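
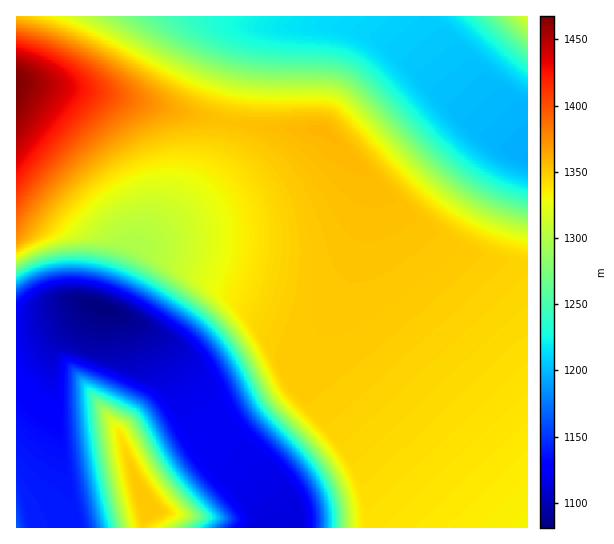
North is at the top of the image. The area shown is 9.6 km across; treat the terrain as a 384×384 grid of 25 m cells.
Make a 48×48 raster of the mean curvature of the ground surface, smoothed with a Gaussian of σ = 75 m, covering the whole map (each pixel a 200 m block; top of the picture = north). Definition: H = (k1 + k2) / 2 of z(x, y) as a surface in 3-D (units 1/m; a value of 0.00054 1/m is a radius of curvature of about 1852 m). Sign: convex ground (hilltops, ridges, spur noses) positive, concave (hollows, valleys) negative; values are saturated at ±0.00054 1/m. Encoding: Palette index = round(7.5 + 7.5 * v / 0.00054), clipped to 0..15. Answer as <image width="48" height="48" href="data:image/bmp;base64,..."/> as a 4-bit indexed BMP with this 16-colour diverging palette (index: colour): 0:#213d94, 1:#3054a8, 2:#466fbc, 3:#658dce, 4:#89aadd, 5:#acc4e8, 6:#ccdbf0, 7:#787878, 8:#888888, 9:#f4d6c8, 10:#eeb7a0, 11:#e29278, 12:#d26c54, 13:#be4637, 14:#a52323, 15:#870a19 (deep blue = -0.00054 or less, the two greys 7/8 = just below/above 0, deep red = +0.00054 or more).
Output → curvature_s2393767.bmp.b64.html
<image width="48" height="48" href="data:image/bmp;base64,Qk32BAAAAAAAAHYAAAAoAAAAMAAAADAAAAABAAQAAAAAAIAEAAATCwAAEwsAABAAAAAAAAAAlD0hAKhUMAC8b0YAzo1lAN2qiQDoxKwA8NvMAHh4eACIiIgAyNb0AKC37gB4kuIAVGzSADdGvgAjI6UAGQqHAEZ4dkV5vczN7u2nd4dTRou4iIiIiIiIiEZ4dUV5u6z//9p2eIdTRou4iIiIiIiIiEeIdUaKu6y6h1RGeHdDRpuoiIiIiIiIiFeIdEaKu7uoZURniHYzV5uoiIiIiIiIiFeIZFaazLqGVEZ4h3Q0aKuYiIiIiIiIiGeHZFeb3Kl1Q1eId0NGebuIiIiIiIiIiGiHVFec7KhkNXiHdTRXm7mIiIiIiIiIiHiHVGit65dTR4iHU0V5q6iIiIiIiIiIiHiHRGiv6oZDZ4h1RGeKu4iIiIiIiIiIiHd3RGnf6nVFeIdkRnmruYiIiIiIiIiIiHd2RXv9y3VGiIdFaJq7mIiIiIiIiIiIiHd2RY/5iXRXiHVFiry5iIiIiIiIiIiIiHd1Ru+XZVRoiHRGisyYiIiIiIiIiIiIiHd1SvllRFZ4h1NXm8qIiIiIiIiIiIiIiHd1b7VERneIhkRXm7iIiIiIiIiIiIiIiHd1qkRFd4iIdDRoq6iIiIiIiIiIiIiIiHd3hVZ3d3h3Q0V5u4iIiIiIiIiIiIiIiHd3Znd3d3dkNFeauoiIiIiIiIiIiIiIiHd3d3d3d2QzRXirqIiIiIiIiIiIiIiIiHd3d3d3ZDRFZ4q7mIiIiIiIiIiIiIiIiEZ3d3ZUM0Vniau5iIiIiIiIiIiIiIiIiDNFVEMzRWeJq7uYiIiIiIiIiIiIiIiIiDMzMzRFZ4mru6iIiIiIiIiIiIiIiIiIiFRERFVniaq7qYiIiIiIiIiIiIiIiIiIiHZmZneJqruph3eIiIiIiIiIiIiIiIiIiJmIiJmru6mHd3d4iIiIiIiIiIiIiIiImbuqqru6mHd3d3d4iIiIiIiIiIiIiImZmZqqqqmId3d3d3d3iIiIiIiIiIiIiZmIiHeIh3d3d3d3d3d3iIiIiIiIiIiJmYiIiHd3d3d3d3d3d3d3eIiIiIiIiIiZiIiId3d3d3d3d3d3d3d3eIiIiIiIiJmYiId3d4d3d3d3d3d3d3d3eIiIiIiIiZmIiHd3d4h3d3d3d3d3d3d3d4iIiIiImZiId3d2ZoiHd3d3d3d3d3d3d4iIiIiJmYiHd3ZmZoiId3d3d3d3d3d3d4iIiIiZmIh3d2ZmZ4iIh3d3d3d3d3d3d4iIiImZiId3dmZnd4iIiHd3d3d3d3d4iIiIiJmYiHd3Zmd3d4iIiIh3d3d3iIiIiIiImZmIiHd2Znd3iIiIiIiHiIiIiZmZmZmZmpiIh3dmZ3eId4iIiIiIiJmZmZmIiIiZmpiId3Zmd3iHd4iIiImZmZmYiIiIiIiImZiHd2Znd4h3doiZmZmZmYiIiIiIiIiIiJiHd2Z3eId3ZpmZmZmYiIiIiId3d3d3iIh3dmd3iHd2Z5mZmYiIiIiHd3d3d3d3d3d3Znd4h3dmd5mYiIiIh3d3d3d3d3d3d3d2Z3eId3Znd4iIiIh3d3d3d2ZmZmZmZmZnd3d3d2Z3d4iId3d3d3dmZmZmZmZmZnd3d3d3dmd3eHd3d3d3dmZmZnd3d3d3d3d3d3d3Zmd3iA=="/>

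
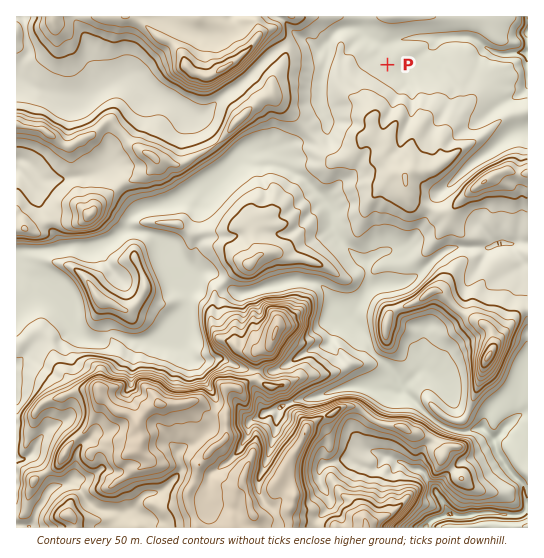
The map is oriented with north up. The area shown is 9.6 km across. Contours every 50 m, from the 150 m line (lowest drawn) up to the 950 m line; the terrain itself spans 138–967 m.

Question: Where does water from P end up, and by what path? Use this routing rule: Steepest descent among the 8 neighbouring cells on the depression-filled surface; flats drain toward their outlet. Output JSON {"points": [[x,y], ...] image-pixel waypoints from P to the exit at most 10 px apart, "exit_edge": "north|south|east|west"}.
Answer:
{"points": [[387, 65], [389, 54], [389, 43], [399, 41], [410, 38], [421, 37], [431, 37], [442, 38], [453, 37], [463, 37], [474, 38], [485, 46], [495, 53], [506, 54], [517, 53], [527, 53]], "exit_edge": "east"}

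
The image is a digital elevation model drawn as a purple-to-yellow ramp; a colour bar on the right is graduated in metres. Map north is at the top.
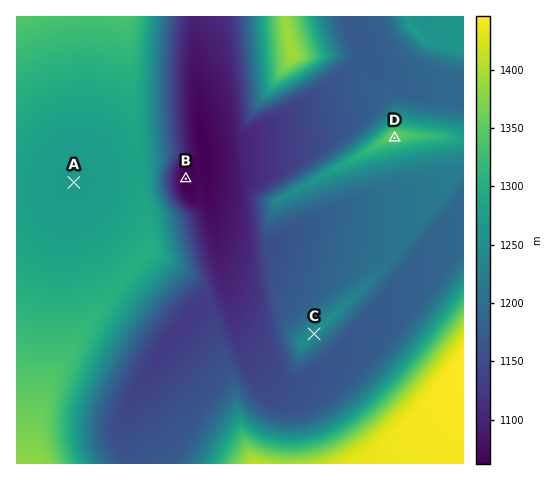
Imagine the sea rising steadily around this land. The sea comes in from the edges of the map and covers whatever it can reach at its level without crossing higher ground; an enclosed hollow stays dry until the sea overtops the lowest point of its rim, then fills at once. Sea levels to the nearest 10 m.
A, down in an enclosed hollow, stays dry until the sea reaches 1280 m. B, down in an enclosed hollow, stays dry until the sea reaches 1100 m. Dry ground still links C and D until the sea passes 1210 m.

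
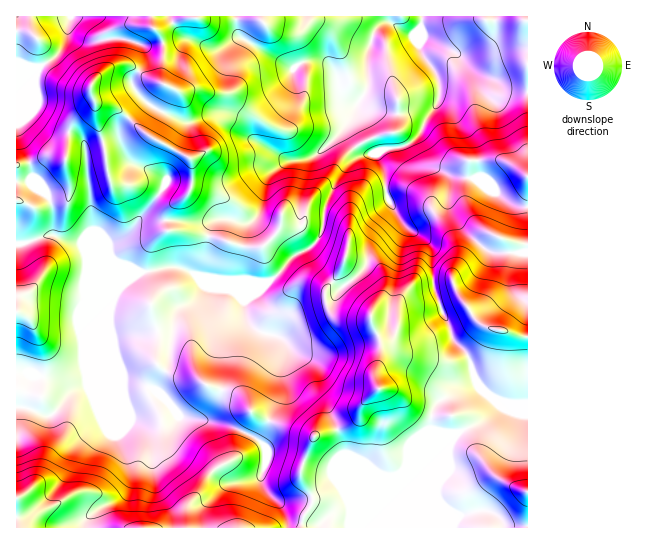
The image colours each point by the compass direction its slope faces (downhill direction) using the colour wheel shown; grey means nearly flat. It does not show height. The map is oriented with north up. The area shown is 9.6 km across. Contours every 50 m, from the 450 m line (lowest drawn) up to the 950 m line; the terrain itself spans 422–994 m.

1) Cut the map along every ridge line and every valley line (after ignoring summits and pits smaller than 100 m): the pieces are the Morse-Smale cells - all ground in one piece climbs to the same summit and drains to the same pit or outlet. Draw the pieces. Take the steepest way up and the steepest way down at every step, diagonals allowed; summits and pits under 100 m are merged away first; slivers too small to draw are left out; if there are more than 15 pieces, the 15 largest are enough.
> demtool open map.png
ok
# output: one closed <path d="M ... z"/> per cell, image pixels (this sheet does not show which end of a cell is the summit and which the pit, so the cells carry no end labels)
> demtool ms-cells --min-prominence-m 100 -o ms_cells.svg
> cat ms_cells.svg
<path d="M527 16l-291 1 1 16 5 6 47 28 5 1 11-7 14-1 8 3 5 4 5 10 4 17 6 6 10 3-10 22 0 4 12 20 8 5-13 5-11 11-7 11-11 25-2 23-6 12-7 7-15 7-24 25-4 3-10 0-7-3-45-1-28-12-38 5-22 18-8 19 0 18 3 7 1 29 10 24 28 1 20 17 7 11 55 11 22 10 10 10 2 12-6 15 0 8 6 9 17 19 5 18 239-1z"/><path d="M235 16l-83 1 0 10 8 7 4 15-3 20 2 14-18-7-19-12-8 0-12 5-13 12-2 12 4 12-18 12-6 8-6 33-18-2-14 7-17 3 1 78 37-9 11 5 17 3 27 10 9 11 20 8 39-5 28 12 45 1 7 3 10 0 10-7 18-21 15-7 7-7 6-12 2-23 11-25 7-11 11-11 13-5-8-5-12-20 0-4 10-22-10-3-6-6-4-17-10-14-17-3-9 3-7 5-5-1-47-28-5-6z"/><path d="M110 332l-21 51-19 10-15 19-9 4-17-8-13-1 0 120 271 1 1-5-4-13-17-19-6-9 0-8 6-15-2-12-10-10-22-10-55-11-7-11-20-17-28-1-10-24 0-17z"/><path d="M54 235l-38 10 0 126 46 9 24 0 23-54 2-23 6-13 22-17-21-9-9-11-27-10-17-3z"/><path d="M151 16l-80 0-6 26-10 15-17 11-11-1-4-3-7 1 1 100 16-2 14-7 18 2 6-33 6-8 18-12-4-19 2-5 13-12 12-5 8 0 19 12 16 6 3-33-4-15-8-7z"/><path d="M70 16l-53 0-1 47 22 5 17-11 10-15z"/><path d="M109 327l-23 53-24 0-27-4-9-4-9 0-1 34 13 2 20 8 8-6 13-17 16-6 3-4 20-48 2-6z"/>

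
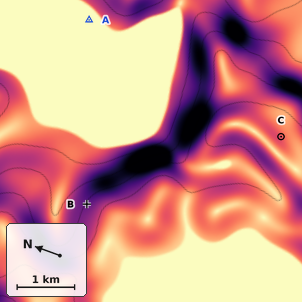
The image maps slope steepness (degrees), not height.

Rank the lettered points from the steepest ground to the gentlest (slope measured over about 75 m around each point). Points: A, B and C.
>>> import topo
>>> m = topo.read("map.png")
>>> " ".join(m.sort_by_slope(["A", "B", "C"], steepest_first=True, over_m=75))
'B C A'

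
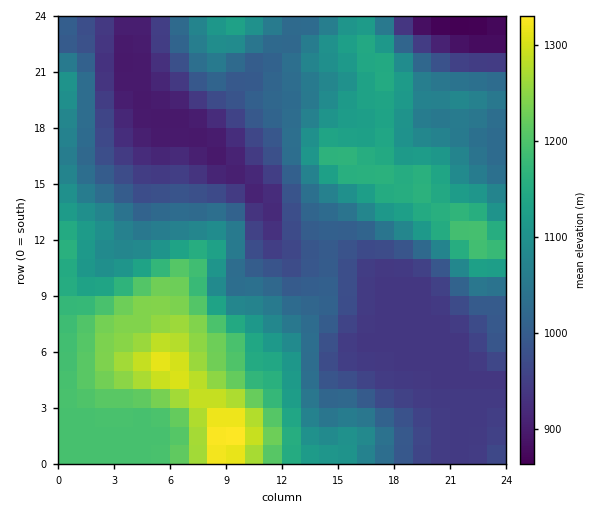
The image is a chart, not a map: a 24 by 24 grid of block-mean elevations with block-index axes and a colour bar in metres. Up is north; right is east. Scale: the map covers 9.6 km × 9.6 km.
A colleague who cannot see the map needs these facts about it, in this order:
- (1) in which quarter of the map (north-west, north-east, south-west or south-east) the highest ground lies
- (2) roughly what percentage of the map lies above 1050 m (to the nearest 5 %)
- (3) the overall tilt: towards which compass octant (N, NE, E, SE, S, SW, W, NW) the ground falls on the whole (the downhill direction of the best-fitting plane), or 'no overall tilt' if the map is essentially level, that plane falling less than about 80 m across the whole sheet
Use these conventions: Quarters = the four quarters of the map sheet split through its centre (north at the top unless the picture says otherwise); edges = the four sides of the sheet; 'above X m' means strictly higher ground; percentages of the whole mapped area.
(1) The highest ground is in the south-west quarter.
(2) Roughly 50 % of the ground is higher than 1050 m.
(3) On the whole the ground falls towards the north-east.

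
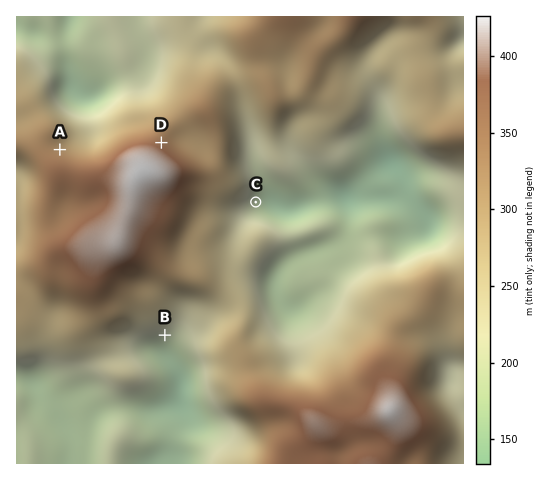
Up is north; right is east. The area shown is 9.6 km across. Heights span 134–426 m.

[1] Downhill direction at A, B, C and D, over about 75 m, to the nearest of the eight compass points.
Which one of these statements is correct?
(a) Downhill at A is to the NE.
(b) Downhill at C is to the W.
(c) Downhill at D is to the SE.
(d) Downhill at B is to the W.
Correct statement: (a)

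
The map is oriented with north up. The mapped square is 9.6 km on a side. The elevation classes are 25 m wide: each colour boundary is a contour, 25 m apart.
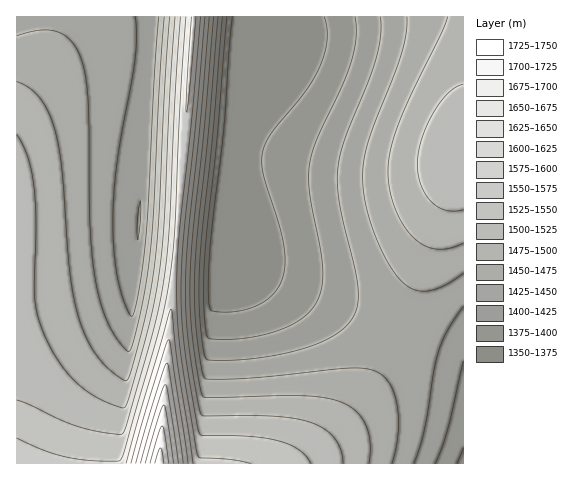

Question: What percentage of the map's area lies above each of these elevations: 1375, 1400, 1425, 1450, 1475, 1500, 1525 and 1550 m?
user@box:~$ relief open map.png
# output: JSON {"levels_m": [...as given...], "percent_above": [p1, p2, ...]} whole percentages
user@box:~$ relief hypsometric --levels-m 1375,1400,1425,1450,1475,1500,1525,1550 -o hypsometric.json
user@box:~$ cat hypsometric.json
{"levels_m": [1375, 1400, 1425, 1450, 1475, 1500, 1525, 1550], "percent_above": [90, 82, 69, 51, 35, 21, 11, 5]}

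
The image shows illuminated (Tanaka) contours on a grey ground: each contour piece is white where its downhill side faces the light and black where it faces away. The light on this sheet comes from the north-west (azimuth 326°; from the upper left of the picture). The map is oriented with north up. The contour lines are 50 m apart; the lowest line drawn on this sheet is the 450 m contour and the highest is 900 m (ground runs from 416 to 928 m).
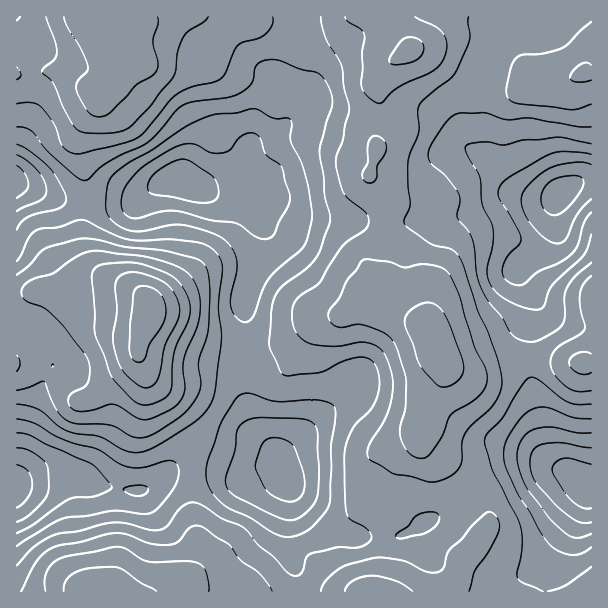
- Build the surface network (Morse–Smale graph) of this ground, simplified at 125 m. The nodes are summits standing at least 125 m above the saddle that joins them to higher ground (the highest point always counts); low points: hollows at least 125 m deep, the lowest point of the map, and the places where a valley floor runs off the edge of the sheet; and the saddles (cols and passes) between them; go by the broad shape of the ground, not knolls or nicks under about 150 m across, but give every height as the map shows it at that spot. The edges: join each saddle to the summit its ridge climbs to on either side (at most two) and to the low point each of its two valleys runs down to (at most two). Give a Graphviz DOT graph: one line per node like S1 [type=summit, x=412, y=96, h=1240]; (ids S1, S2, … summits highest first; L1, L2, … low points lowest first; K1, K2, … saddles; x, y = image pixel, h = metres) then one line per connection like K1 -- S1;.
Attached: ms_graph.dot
graph terrain {
  S1 [type=summit, x=147, y=320, h=928];
  S2 [type=summit, x=95, y=20, h=845];
  S3 [type=summit, x=93, y=591, h=845];
  S4 [type=summit, x=435, y=353, h=825];
  L1 [type=low, x=587, y=486, h=416];
  L2 [type=low, x=17, y=486, h=418];
  L3 [type=low, x=561, y=192, h=424];
  L4 [type=low, x=183, y=182, h=461];
  L5 [type=low, x=17, y=180, h=470];
  K1 [type=saddle, x=390, y=219, h=705];
  K2 [type=saddle, x=467, y=485, h=691];
  K3 [type=saddle, x=294, y=35, h=676];
  K4 [type=saddle, x=528, y=357, h=660];
  K5 [type=saddle, x=87, y=204, h=629];
  K6 [type=saddle, x=248, y=357, h=622];
  K7 [type=saddle, x=194, y=458, h=608];
  K1 -- S4;
  K1 -- L3;
  K1 -- L4;
  K2 -- S4;
  K2 -- L1;
  K2 -- L2;
  K3 -- S2;
  K3 -- S4;
  K3 -- L4;
  K4 -- S4;
  K4 -- L1;
  K4 -- L3;
  K5 -- S1;
  K5 -- S2;
  K5 -- L4;
  K5 -- L5;
  K6 -- S1;
  K6 -- S4;
  K6 -- L2;
  K6 -- L4;
  K7 -- S1;
  K7 -- S3;
  K7 -- L2;
}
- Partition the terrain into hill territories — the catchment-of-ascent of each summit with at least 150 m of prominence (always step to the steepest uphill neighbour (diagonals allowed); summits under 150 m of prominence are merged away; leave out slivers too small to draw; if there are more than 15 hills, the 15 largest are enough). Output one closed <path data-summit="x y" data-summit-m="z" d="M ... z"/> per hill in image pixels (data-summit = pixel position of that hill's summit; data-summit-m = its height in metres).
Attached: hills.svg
<path data-summit="95 18" data-summit-m="845" d="M591 16l-575 1 1 167 46 16 33 5 20 0 19-3 29-20 21-1 33 15 19 4 17 19 10 14 0 12-20 54 0 49 6 15-3 35 7 30 6 9 20 19 9 26-1 64 8 26 4 20 292-1z"/><path data-summit="147 320" data-summit-m="928" d="M185 181l-21 1-29 20-19 3-20 0-33-5-47-15 1 297 22-10 23-2 37 16 26 4 19 0 14-8 19-19 9-5 17 0 39 14 18-4 18 0 6 3-2-12-5-7-21-21-9-33 3-35-6-15 0-49 20-54 0-12-10-14-17-19-19-4z"/><path data-summit="93 591" data-summit-m="845" d="M203 458l-17 0-9 5-19 19-14 8-19 0-26-4-37-16-23 2-22 10-1 109 283 1-1-14-10-32 1-64-5-9-6-5-18 0-18 4z"/>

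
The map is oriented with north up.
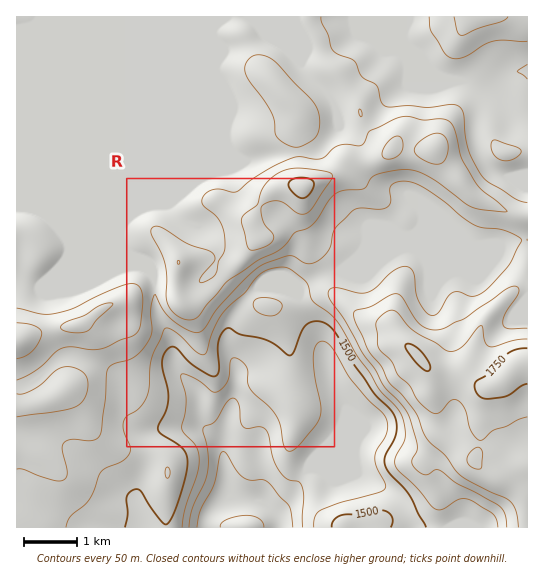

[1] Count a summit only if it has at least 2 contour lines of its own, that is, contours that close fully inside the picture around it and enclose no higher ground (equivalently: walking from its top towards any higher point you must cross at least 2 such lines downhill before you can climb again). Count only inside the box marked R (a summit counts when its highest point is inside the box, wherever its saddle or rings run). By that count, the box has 1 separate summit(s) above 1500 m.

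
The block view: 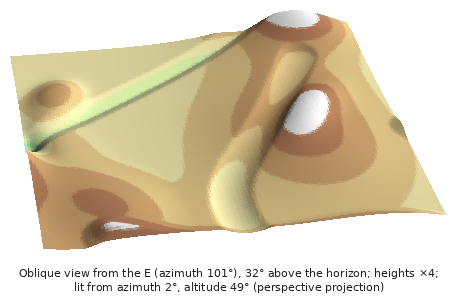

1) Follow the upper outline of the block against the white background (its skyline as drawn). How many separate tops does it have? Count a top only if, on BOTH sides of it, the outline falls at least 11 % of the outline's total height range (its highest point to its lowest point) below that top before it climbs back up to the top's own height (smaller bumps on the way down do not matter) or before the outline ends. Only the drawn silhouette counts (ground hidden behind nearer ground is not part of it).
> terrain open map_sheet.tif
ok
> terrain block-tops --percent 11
1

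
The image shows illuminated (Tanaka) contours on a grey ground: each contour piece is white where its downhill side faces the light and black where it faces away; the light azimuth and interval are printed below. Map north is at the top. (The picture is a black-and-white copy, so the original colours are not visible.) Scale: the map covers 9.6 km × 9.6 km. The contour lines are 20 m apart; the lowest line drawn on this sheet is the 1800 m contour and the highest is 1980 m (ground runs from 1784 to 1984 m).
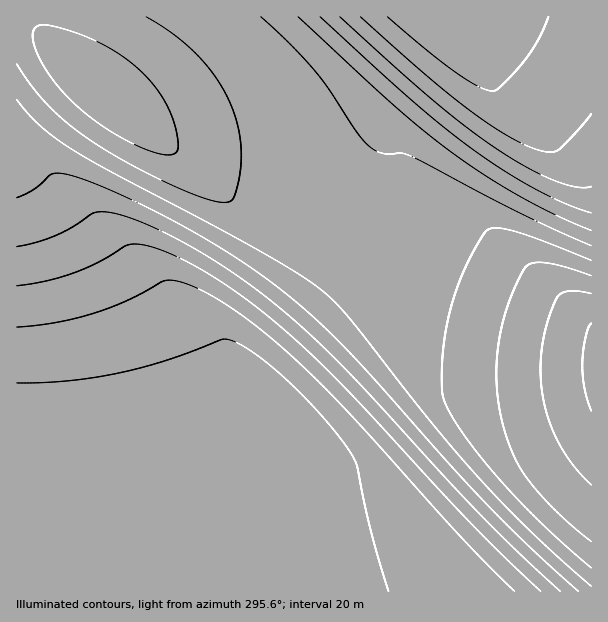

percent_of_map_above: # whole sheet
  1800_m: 75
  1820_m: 63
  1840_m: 56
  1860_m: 51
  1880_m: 46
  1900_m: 38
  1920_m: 19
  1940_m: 9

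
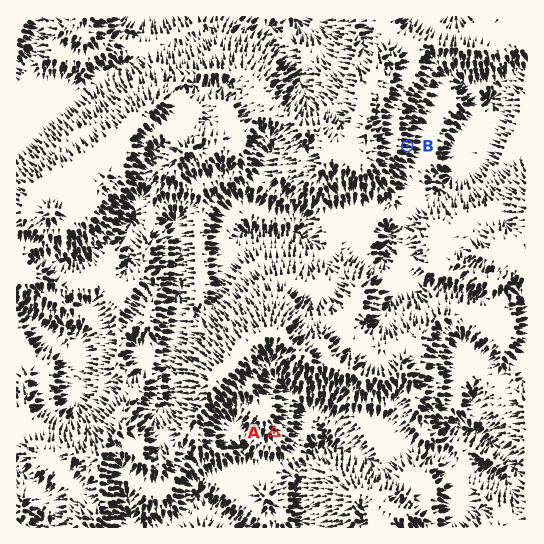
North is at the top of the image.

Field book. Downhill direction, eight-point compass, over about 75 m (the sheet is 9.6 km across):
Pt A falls SE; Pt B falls E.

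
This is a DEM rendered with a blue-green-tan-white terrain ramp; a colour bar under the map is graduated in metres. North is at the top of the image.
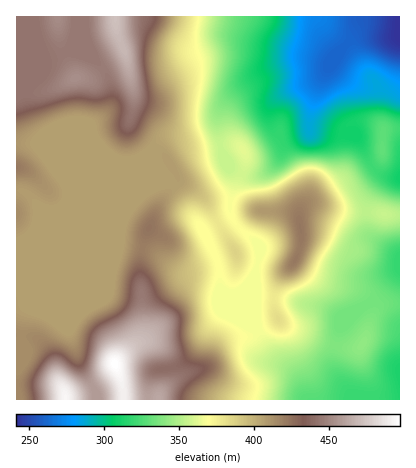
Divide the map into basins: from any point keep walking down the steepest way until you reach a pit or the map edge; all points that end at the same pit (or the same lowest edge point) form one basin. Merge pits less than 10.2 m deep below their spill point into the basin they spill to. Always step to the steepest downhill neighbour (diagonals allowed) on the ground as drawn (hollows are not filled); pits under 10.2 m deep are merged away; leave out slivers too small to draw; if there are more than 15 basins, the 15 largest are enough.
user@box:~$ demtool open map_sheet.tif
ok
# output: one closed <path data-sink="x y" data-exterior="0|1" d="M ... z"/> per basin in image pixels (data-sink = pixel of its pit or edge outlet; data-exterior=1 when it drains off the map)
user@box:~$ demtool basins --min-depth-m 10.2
<path data-sink="400 32" data-exterior="1" d="M400 16l-384 0 0 384 142 0 1-6 17-15 30-13 16-21 14-7 18-3 24-15-4-12 0-14 5-14 15-18 6-12 1-20-2-16 2-6 5-5 20-8 46-26 10-13 1-24 3-3 14-1z"/><path data-sink="400 372" data-exterior="1" d="M294 261l-15 19-4 10-1 18 4 12-24 15-18 3-14 7-16 21-30 13-17 15-1 6 242 0 0-96-18 1-10 12 0-9-10-14-12-6-30-8-20-13z"/><path data-sink="400 270" data-exterior="1" d="M314 203l-8 2-7 9 2 32-6 16 25 18 30 8 12 6 10 14 0 9 10-12 18-2 0-87-32-5-24 0z"/><path data-sink="400 178" data-exterior="1" d="M400 129l-14 0-3 3-1 24-10 13-16 10-51 25 9-1 30 8 24 0 32 4z"/>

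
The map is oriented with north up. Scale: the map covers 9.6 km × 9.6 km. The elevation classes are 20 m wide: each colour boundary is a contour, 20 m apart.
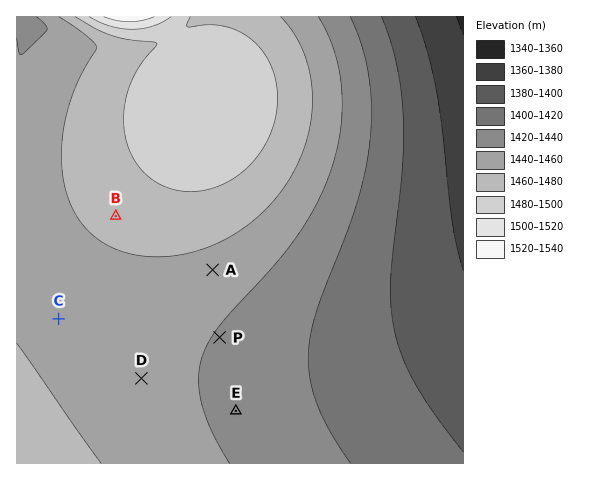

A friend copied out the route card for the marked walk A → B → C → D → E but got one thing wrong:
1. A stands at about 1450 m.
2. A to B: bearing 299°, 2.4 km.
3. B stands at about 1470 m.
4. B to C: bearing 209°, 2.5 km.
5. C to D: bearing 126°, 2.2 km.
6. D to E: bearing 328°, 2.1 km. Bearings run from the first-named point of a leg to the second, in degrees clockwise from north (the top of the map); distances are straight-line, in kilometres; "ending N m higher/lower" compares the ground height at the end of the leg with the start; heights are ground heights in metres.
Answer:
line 6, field bearing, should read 109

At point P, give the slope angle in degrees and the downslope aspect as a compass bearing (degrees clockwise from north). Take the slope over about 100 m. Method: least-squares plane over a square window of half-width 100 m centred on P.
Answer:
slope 1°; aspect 120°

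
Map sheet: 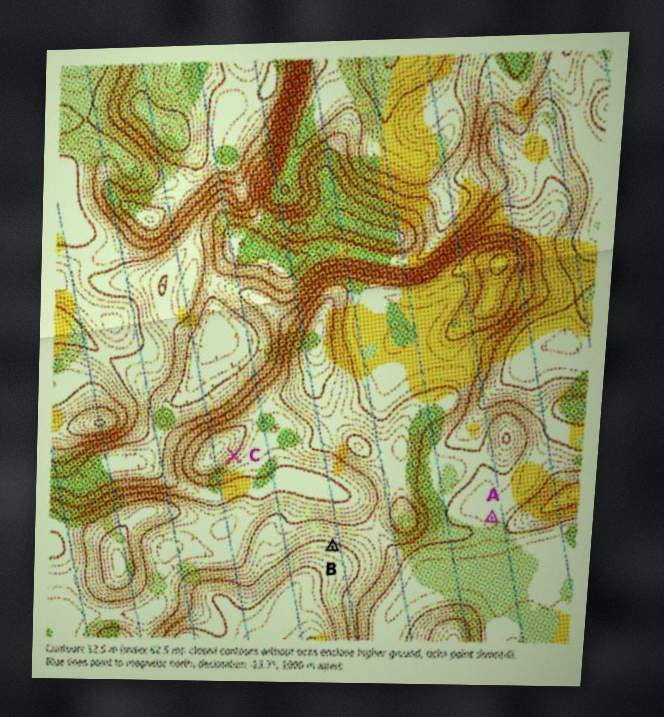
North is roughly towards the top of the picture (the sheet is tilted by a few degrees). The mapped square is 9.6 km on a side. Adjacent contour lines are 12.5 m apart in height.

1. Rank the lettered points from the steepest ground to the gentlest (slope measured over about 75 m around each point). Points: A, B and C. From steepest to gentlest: C B A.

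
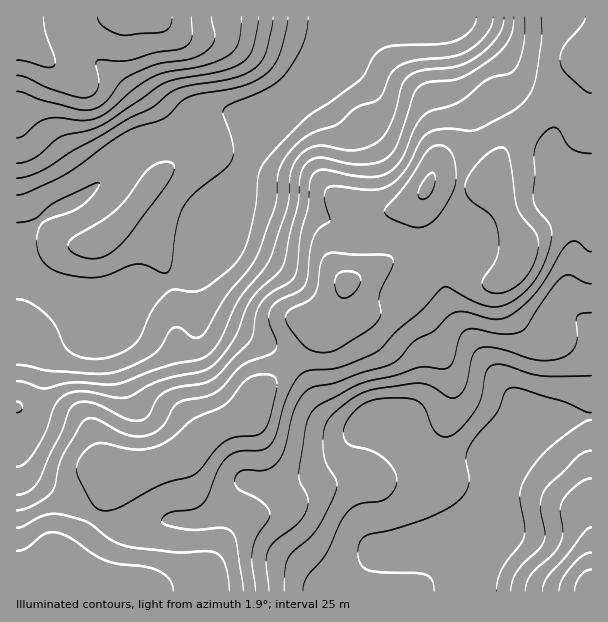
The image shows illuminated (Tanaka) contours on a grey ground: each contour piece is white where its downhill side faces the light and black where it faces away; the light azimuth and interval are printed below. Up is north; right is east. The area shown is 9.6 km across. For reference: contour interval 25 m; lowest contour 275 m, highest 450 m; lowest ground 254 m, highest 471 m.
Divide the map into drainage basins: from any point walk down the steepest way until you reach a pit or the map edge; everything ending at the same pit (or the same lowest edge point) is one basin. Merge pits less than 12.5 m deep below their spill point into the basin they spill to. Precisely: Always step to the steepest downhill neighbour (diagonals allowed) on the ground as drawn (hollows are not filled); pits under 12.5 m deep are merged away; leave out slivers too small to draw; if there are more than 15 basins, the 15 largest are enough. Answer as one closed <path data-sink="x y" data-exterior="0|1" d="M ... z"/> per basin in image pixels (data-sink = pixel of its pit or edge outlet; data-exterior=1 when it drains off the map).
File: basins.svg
<path data-sink="342 17" data-exterior="1" d="M591 16l-575 1 1 575 23-1 2-13 7-11 14-9 15-15 8-13 18-33 9-23 34-6 33-12 11-6 21-20 37-16 4-4 7-18 50-51 6-20 20-13 10-24 37-19 17-14 10-18 6-27 16-26 32 6 28-1 6-24 12-21 30-32 22-30 14-12 16-9z"/><path data-sink="473 591" data-exterior="1" d="M591 58l-6 2-18 13-27 35-30 32-12 21-7 25-27 0-26-6-6 0-4 3-12 23-6 27-10 18-17 14-37 19-10 24-20 13-6 20-50 51-7 18-4 4-37 16-21 20-11 6-33 12-34 6-9 23-18 33-8 13-15 15-14 9-7 11-2 13 107 1 54-16 0 16 390 0z"/>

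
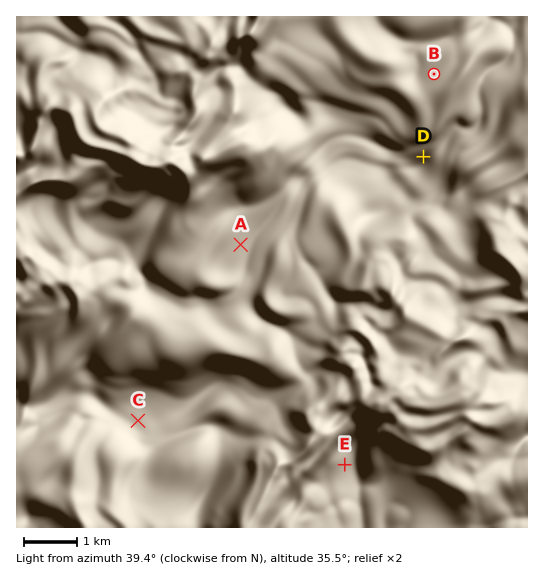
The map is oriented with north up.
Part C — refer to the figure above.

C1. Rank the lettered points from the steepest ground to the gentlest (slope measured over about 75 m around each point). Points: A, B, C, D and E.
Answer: E D B A C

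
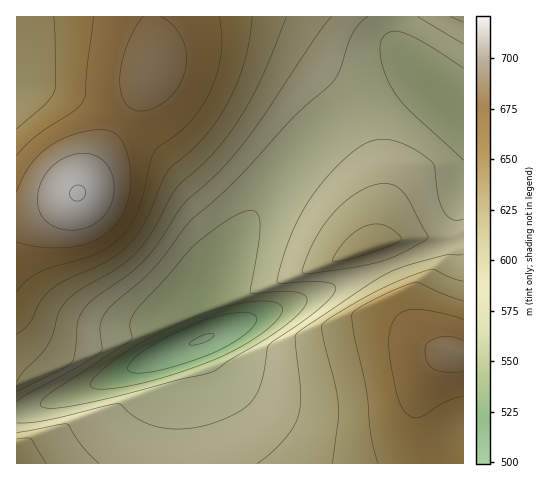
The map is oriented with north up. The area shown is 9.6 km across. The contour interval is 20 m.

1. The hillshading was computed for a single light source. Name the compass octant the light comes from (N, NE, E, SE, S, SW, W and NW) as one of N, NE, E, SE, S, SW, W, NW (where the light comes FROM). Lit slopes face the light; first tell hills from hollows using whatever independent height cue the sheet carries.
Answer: NW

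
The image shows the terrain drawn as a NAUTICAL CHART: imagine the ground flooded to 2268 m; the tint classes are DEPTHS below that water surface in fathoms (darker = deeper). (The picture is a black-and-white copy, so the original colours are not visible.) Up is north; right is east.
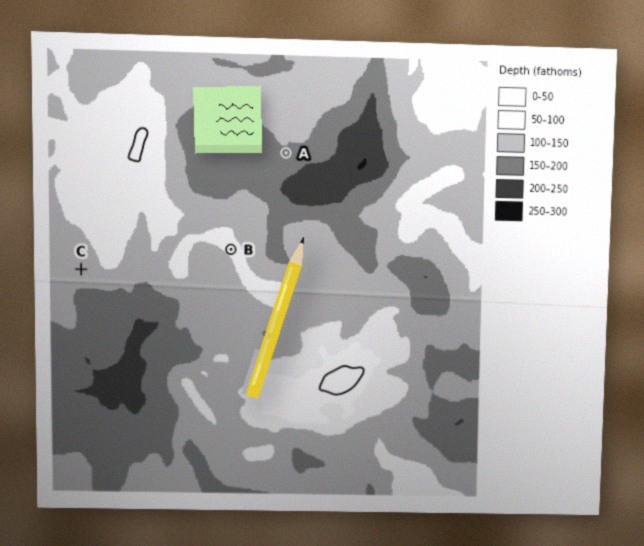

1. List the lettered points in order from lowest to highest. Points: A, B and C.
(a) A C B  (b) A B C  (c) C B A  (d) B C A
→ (a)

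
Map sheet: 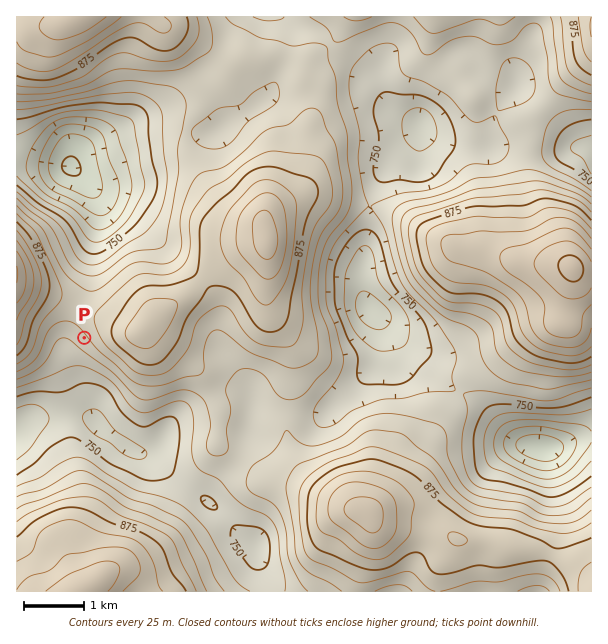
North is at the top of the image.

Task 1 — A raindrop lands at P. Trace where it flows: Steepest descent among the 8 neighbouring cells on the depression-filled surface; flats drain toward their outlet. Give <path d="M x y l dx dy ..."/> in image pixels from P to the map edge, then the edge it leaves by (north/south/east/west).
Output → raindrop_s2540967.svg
<path d="M84 338l-13 13 0 21 3 3 6 12 6 8 0 9-9 4-9 8-33 0-3 3-2 0-13 13"/>
exit: west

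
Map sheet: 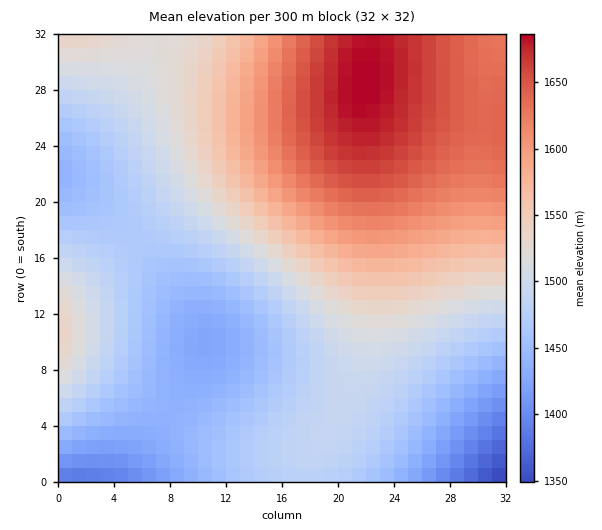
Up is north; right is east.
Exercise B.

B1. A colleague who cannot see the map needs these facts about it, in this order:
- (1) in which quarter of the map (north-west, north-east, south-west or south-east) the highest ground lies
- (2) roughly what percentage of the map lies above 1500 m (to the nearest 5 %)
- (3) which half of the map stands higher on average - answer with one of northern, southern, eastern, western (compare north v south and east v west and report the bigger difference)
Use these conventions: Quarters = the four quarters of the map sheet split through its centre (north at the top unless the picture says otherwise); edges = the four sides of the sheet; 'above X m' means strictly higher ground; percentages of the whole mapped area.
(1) Look to the north-east quarter for the highest ground.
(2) About 50 % of the map lies above 1500 m.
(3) On average the northern half of the map is the higher ground.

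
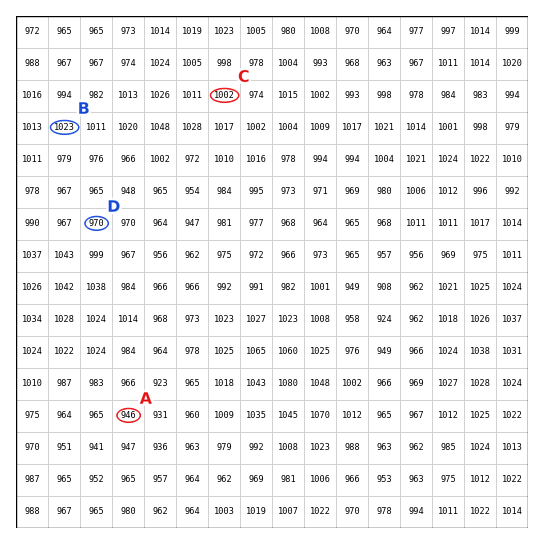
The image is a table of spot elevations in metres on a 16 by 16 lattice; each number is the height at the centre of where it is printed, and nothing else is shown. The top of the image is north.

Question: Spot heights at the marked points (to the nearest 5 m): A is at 945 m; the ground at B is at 1025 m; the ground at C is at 1000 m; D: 970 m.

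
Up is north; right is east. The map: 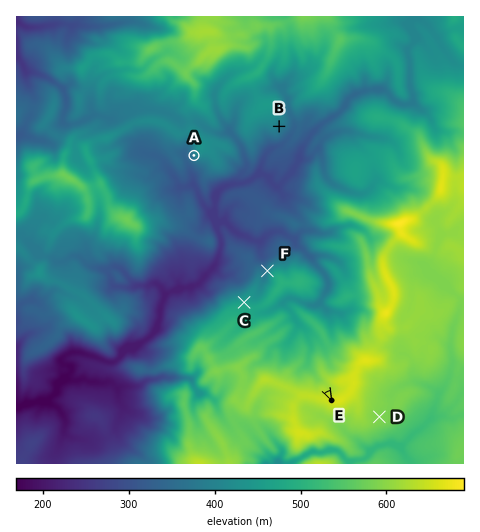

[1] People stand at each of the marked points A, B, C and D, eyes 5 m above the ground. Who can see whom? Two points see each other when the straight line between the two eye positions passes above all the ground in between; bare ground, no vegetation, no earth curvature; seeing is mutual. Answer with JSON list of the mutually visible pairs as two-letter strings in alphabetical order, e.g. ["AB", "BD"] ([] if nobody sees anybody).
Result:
["AC", "BC"]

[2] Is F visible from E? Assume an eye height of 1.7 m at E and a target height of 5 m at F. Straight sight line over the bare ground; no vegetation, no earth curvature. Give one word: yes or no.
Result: no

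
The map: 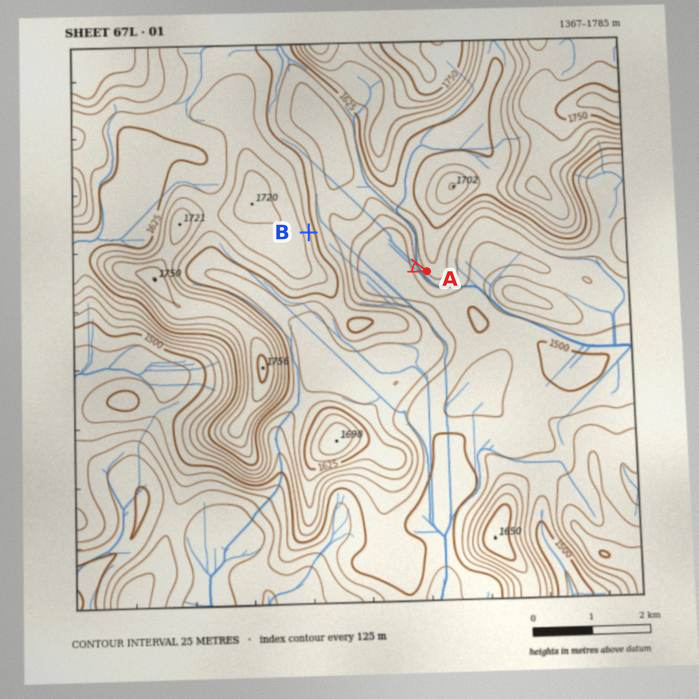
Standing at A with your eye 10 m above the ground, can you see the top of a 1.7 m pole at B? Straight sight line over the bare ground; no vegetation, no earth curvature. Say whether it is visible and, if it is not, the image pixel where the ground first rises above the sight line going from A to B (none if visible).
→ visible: true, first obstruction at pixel None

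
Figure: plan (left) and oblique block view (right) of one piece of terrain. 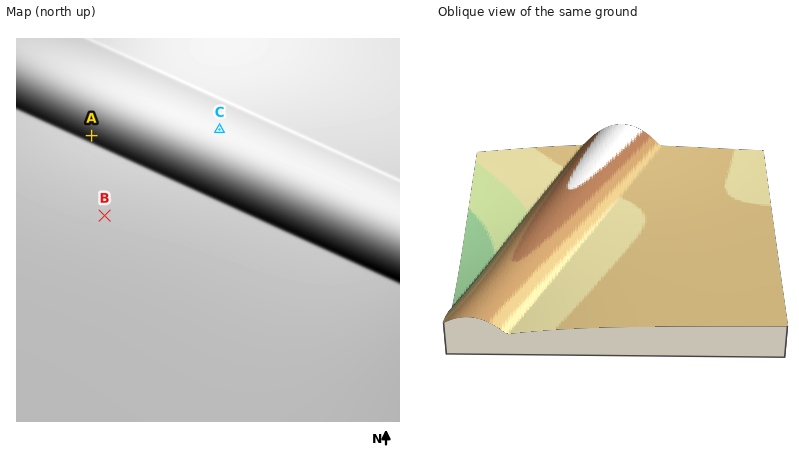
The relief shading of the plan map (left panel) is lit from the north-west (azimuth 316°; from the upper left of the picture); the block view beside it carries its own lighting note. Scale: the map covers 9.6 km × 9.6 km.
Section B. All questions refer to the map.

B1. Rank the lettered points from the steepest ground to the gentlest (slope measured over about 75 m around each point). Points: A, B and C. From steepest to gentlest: A C B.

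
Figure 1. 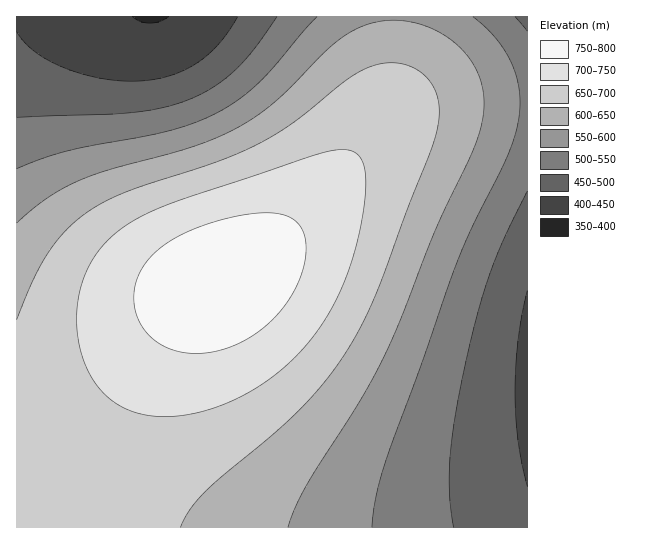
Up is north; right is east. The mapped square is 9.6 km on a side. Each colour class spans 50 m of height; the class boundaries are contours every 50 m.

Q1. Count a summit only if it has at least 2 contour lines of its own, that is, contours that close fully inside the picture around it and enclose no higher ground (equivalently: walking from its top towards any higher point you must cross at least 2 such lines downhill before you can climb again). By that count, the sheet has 1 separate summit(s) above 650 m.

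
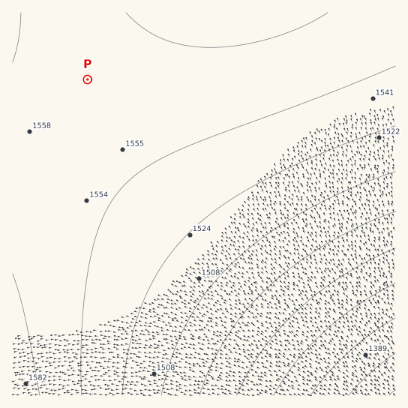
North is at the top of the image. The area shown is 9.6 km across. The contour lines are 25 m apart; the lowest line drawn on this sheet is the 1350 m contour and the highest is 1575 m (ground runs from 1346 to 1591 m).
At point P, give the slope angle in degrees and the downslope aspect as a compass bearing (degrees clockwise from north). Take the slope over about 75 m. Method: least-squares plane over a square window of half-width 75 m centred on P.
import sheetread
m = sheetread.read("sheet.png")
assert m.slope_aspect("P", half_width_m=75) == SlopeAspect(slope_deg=0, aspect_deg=236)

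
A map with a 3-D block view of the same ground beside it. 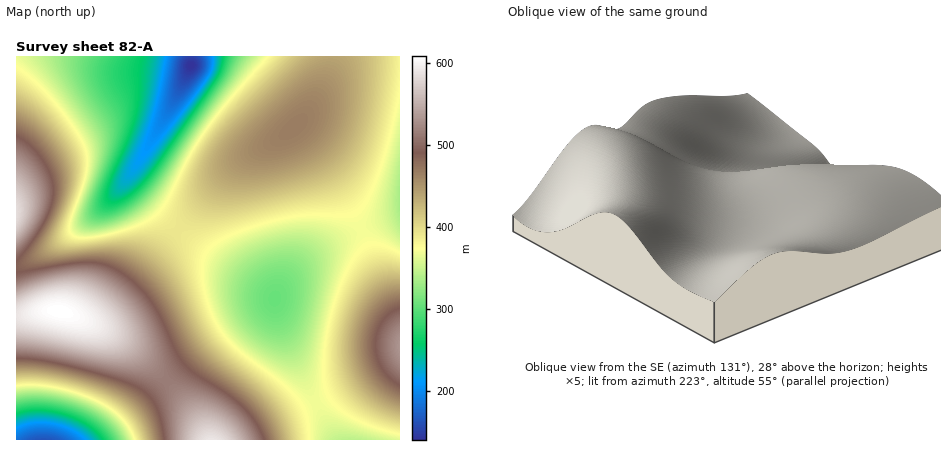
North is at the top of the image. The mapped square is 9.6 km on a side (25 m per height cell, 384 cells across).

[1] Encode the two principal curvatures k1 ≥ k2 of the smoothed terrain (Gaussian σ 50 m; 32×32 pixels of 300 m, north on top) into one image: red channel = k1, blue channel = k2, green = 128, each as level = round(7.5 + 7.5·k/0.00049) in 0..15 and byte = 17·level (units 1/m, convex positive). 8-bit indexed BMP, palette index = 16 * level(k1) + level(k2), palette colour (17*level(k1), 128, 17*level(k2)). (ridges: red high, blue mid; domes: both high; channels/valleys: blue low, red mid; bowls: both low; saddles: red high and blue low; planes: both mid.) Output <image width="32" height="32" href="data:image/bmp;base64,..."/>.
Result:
<image width="32" height="32" href="data:image/bmp;base64,Qk02CAAAAAAAADYEAAAoAAAAIAAAACAAAAABAAgAAAAAAAAEAAATCwAAEwsAAAABAAAAAAAAAIAAABGAAAAigAAAM4AAAESAAABVgAAAZoAAAHeAAACIgAAAmYAAAKqAAAC7gAAAzIAAAN2AAADugAAA/4AAAACAEQARgBEAIoARADOAEQBEgBEAVYARAGaAEQB3gBEAiIARAJmAEQCqgBEAu4ARAMyAEQDdgBEA7oARAP+AEQAAgCIAEYAiACKAIgAzgCIARIAiAFWAIgBmgCIAd4AiAIiAIgCZgCIAqoAiALuAIgDMgCIA3YAiAO6AIgD/gCIAAIAzABGAMwAigDMAM4AzAESAMwBVgDMAZoAzAHeAMwCIgDMAmYAzAKqAMwC7gDMAzIAzAN2AMwDugDMA/4AzAACARAARgEQAIoBEADOARABEgEQAVYBEAGaARAB3gEQAiIBEAJmARACqgEQAu4BEAMyARADdgEQA7oBEAP+ARAAAgFUAEYBVACKAVQAzgFUARIBVAFWAVQBmgFUAd4BVAIiAVQCZgFUAqoBVALuAVQDMgFUA3YBVAO6AVQD/gFUAAIBmABGAZgAigGYAM4BmAESAZgBVgGYAZoBmAHeAZgCIgGYAmYBmAKqAZgC7gGYAzIBmAN2AZgDugGYA/4BmAACAdwARgHcAIoB3ADOAdwBEgHcAVYB3AGaAdwB3gHcAiIB3AJmAdwCqgHcAu4B3AMyAdwDdgHcA7oB3AP+AdwAAgIgAEYCIACKAiAAzgIgARICIAFWAiABmgIgAd4CIAIiAiACZgIgAqoCIALuAiADMgIgA3YCIAO6AiAD/gIgAAICZABGAmQAigJkAM4CZAESAmQBVgJkAZoCZAHeAmQCIgJkAmYCZAKqAmQC7gJkAzICZAN2AmQDugJkA/4CZAACAqgARgKoAIoCqADOAqgBEgKoAVYCqAGaAqgB3gKoAiICqAJmAqgCqgKoAu4CqAMyAqgDdgKoA7oCqAP+AqgAAgLsAEYC7ACKAuwAzgLsARIC7AFWAuwBmgLsAd4C7AIiAuwCZgLsAqoC7ALuAuwDMgLsA3YC7AO6AuwD/gLsAAIDMABGAzAAigMwAM4DMAESAzABVgMwAZoDMAHeAzACIgMwAmYDMAKqAzAC7gMwAzIDMAN2AzADugMwA/4DMAACA3QARgN0AIoDdADOA3QBEgN0AVYDdAGaA3QB3gN0AiIDdAJmA3QCqgN0Au4DdAMyA3QDdgN0A7oDdAP+A3QAAgO4AEYDuACKA7gAzgO4ARIDuAFWA7gBmgO4Ad4DuAIiA7gCZgO4AqoDuALuA7gDMgO4A3YDuAO6A7gD/gO4AAID/ABGA/wAigP8AM4D/AESA/wBVgP8AZoD/AHeA/wCIgP8AmYD/AKqA/wC7gP8AzID/AN2A/wDugP8A/4D/AGVlZWVlZWV2doaGlpenqKiomJiYiIeGhoaGhoaGh4eHZmZmZmZ2dnaGhpaWl6enqKiYmIiHh4aGhoaGhoeHh4d2dnZ2dnZ2hoaWlpamp6enmJiIiIeHhoaGhoaGh4eHh3Z2dnd3h4eGlpaWpqanp5eYiIiHh4aGhoaGhoeHh4eIhoaHh4eHh5eXlqampqeXl5eHh4eHhoaGhoaGh4eHmJiGh4eHh5eXl6enp6aml5eXh4eHh4aGhoaGhoeHh4iYmJeXl5eXl5enp6enp5eXl4eHd3d3doaGhoaGh4eHmJiYl5eXp6ioqKioqKeXl5eHh3d3d3Z2dnaGhoeHh4iYmJmnp6eoqKioqKiomJeHh4d3d3d3dnZ2dnaGh4eHiJiYmaeoqKioqKiomJiYiIiHd3d3d3d2dnZ2dnaHh4eImJiYuLioqKiYmJiYmIiIiId3d3d3d3d3d3Z2doeHh4eYmJi4uLioqJiYmIiIiIeHh4d3d3d3d3d3d3Z2h4eHh5eYmJeouLiomJiIiIiHh4eHh4d3d3d3d3d3dnaHh4eHl5eXg4aYqLiomJiIh4eHh4eHh4d3d3d3d3d2doeHh4eXl5eAgYSGmKiop5eHh4eGhoaHh4d3d3d3d3Z2hoeHh5eXl5KQgIKFh6enp5eGhoaGhoeHh3d3d3d3dnaGhoaHl5eXl5SBgIF0h6emppaGhoaHh4eHh3d3d3d3d4eHh4eHlpa5mIaCgHBzdqa2ppaWh4eHh4eHh3d3d3eHh4eHh4eXl7m4qIeDcHBydqa2ppeXh4eHh4eHh3d3d4eHh4eHh5eXqLi4qId0cHBidqa3p5eXh4eHh4eHh4eHh4eHh4eHh5eYqKi4qId0cHBzhre3p5eXmIiIiIiIh4eHh4eHh4eHh5iYmKi4p4d0cHBzl7e3p5iYiIiIiIiIiIeHh4eHh4eHmJiYmKe3p4ZzcHB1l7e4qJiYmIiIiIiIiIiIh4eHh4eYmIiIl6e3p4ZycHGGp7i4qJiYmJiIiIiIiIiIiIiIh5iIiIeHl6enp4aBgIOHuLiomJiYmJiIiIiIiIiIiIiImIiIh4eHl6enl4SAgIWYuLiomJiYmIiIiIiIiIiIiIiXh4eHh4eHl6enh4OAgoaouKiYmJiYmIiIiIiIiIiIiIeHh4eHd3eHl6eYhoGAhJe4qJiYmJiYmIiIiIiIiIiIh4eHh4d3d3eHl6iHg4CBhqe3qJeXh5iYiIiIiIiIiIiHh4eHh3d3d3eHp5iGgYB0l7enl4eHmJiYiIiIiIiIiIeHh4aGdnd3d4eXp4eDYFF0paeXh4eImJiIiIiIiIiIh4aGhoaGdnZ2h5enlmMgMIOlp5eHh4eYmJiIiIiIiIg="/>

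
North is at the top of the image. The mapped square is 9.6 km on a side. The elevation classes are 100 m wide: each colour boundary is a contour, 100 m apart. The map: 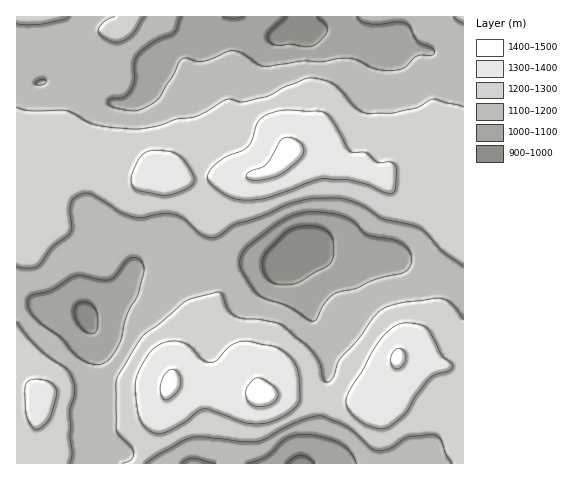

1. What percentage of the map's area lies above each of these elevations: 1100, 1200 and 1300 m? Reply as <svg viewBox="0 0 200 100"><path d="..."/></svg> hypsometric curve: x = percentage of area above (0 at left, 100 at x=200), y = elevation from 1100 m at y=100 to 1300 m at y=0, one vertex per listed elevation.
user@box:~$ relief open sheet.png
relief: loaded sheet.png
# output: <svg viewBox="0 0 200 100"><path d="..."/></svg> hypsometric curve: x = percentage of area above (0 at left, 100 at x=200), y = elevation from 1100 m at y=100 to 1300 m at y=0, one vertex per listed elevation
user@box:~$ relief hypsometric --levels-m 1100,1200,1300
<svg viewBox="0 0 200 100"><path d="M167 100l-68-50-68-50"/></svg>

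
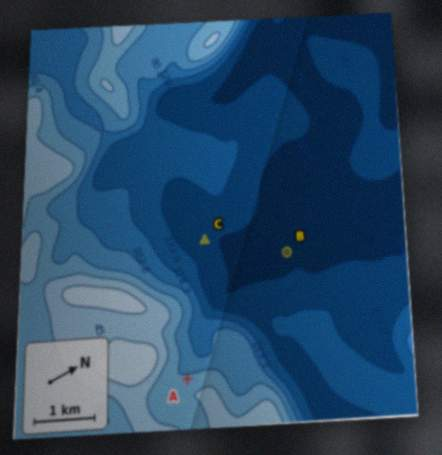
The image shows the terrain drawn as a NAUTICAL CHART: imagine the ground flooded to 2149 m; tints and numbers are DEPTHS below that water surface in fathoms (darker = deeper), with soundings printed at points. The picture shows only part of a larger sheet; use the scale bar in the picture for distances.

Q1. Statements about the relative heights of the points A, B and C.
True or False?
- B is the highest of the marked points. False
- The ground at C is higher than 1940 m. False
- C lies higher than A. False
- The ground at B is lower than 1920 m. True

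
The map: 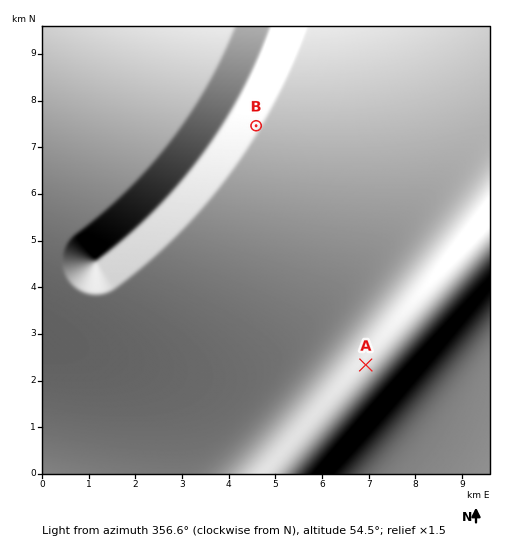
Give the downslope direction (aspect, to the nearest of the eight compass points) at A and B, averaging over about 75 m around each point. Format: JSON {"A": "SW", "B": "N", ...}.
{"A": "NW", "B": "NW"}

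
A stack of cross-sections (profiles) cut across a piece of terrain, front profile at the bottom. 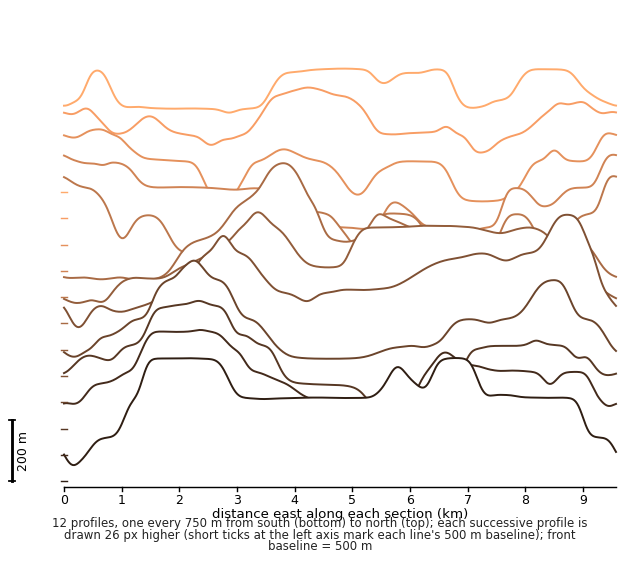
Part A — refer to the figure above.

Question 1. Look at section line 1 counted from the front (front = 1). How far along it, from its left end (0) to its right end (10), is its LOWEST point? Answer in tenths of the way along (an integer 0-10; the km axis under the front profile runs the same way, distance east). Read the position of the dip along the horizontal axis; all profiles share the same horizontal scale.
0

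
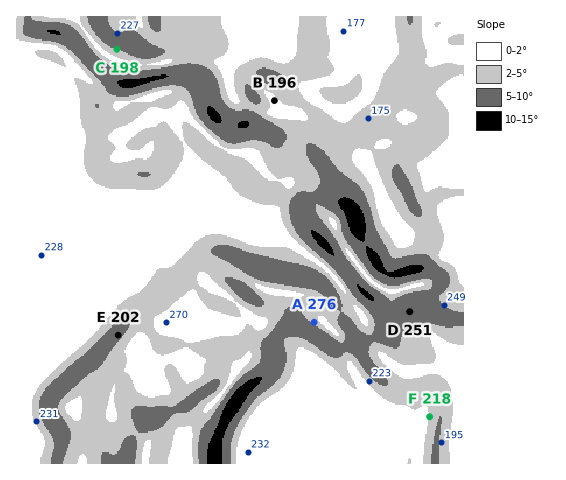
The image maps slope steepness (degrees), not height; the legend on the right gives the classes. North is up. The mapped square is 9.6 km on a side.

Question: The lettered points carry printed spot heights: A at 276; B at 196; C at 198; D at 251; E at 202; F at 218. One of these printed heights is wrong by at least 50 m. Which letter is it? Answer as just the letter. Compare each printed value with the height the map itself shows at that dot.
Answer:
E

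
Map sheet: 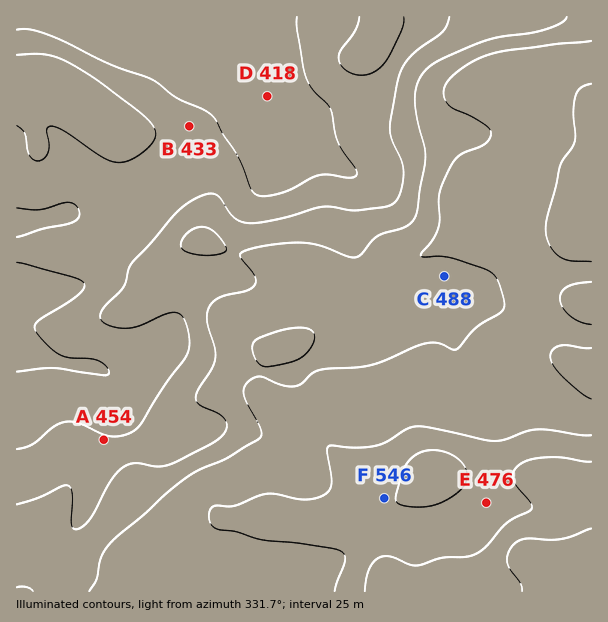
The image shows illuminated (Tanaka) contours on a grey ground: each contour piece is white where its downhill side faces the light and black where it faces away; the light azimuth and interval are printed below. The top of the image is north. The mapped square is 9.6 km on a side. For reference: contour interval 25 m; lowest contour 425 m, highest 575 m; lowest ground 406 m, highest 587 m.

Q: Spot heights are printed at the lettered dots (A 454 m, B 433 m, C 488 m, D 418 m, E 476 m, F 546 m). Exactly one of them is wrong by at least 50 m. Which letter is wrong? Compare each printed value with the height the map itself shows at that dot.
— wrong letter E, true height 538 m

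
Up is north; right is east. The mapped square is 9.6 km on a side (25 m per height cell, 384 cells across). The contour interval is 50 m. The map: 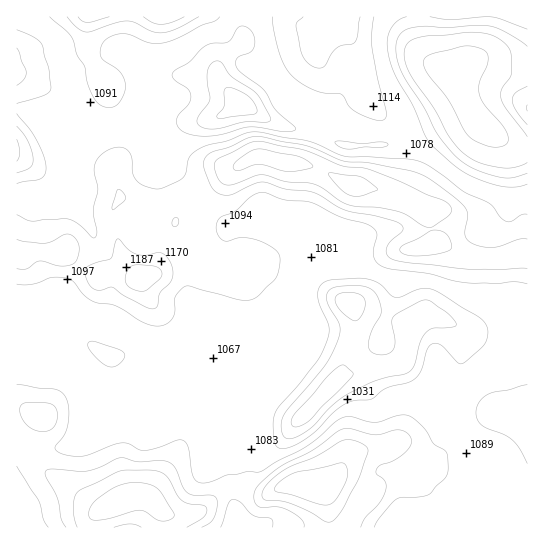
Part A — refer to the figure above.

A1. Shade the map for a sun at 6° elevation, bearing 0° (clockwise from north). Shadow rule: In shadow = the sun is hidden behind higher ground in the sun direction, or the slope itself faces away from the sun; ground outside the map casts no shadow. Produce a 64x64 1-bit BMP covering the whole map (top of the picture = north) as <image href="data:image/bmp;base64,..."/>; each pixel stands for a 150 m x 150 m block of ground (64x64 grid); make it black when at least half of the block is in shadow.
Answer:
<image width="64" height="64" href="data:image/bmp;base64,Qk0+AgAAAAAAAD4AAAAoAAAAQAAAAEAAAAABAAEAAAAAAAACAAATCwAAEwsAAAIAAAAAAAAA////AAAAAAAGf/+H/8z9+AAfAYf/zgAAAAAAB//PAAAAAAAD/OfAABAAAADgYYAAEAAAAABgAAAAAAAAAAAAAAAAAAAAAAAAAAAAAAANgAAAAAAAAAGAADgAAAAAAAAMfAAAAAAAABx4AAAAcAAAHAAAAAB4AAAYAAAAAHwAAAAAAAAAfAAAAAAAAAB+AAAAAAAAAD8AAAAAAAAAHwAAAAAAAAAPBAAAAAEAAAcPwAAAA8AAAw/AAAAHwAABBeAAACfAAABh8wAAZ+AAAHH/wAB/4AAAe//mDv/gAAD///+O/8AAAf///8//8MAD///////zwAP/////4/MAA/////8AAAAD/////gAAAAD///8eAAAAAf//hwAAAAA//PwAAAAAAP/+AAAAAAA///+AAAAAAH///+AAAAAAf////AAAAAB////AAAAAAP///wAAAAAA///8AAAAAAD//wAAAAAAAP/+AAAAAAAAH/gAAAAAAAAHAAAAAOAAAAAAAAAB4AAAAABAAAPgAAAAAf8AB8AAAAADjgAHwAAAAPgAAAeAAAef4AAADwAAA5+AAAAOAAAAPwAAAQAAAHg/DgAHwAAA/P4fAB/gAID//B4AP/wBwf/gAAB//gH//8AAAP//wf//4AAA///D///gAAH//+f//8gAAf//x///jAAB//8P//+IAAH//g=="/>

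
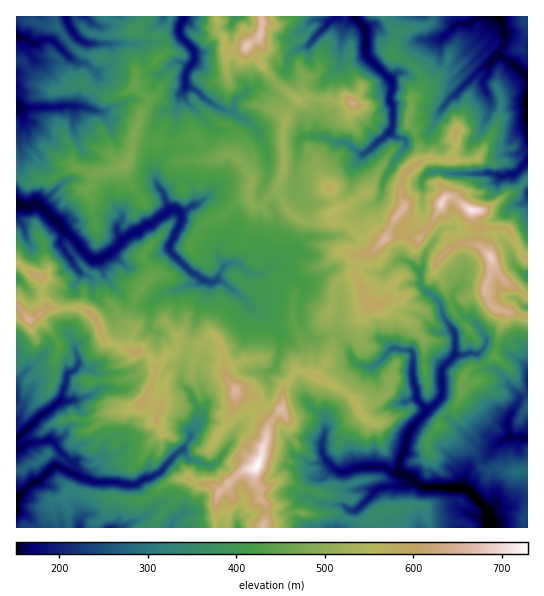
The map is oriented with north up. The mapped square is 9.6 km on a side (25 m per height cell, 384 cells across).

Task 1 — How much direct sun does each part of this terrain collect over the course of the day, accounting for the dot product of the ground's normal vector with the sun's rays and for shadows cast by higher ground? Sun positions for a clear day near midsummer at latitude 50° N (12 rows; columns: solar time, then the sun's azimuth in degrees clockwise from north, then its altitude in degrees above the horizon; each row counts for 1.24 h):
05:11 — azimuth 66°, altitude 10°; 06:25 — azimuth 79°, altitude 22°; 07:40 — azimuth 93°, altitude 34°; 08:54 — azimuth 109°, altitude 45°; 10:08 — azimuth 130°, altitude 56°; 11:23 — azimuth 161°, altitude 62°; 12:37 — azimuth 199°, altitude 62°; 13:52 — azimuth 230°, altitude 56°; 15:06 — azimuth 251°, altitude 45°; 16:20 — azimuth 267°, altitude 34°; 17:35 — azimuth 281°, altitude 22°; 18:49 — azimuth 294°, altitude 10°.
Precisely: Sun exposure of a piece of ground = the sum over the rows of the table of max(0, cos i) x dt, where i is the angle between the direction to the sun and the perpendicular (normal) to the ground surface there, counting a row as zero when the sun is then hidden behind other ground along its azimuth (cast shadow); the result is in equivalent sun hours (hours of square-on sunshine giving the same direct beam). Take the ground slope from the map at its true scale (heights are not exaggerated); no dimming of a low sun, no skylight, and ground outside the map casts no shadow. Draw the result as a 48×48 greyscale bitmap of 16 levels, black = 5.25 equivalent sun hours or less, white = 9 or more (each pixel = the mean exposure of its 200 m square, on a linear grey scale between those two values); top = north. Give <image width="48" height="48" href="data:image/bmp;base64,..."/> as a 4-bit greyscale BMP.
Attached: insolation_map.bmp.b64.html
<image width="48" height="48" href="data:image/bmp;base64,Qk32BAAAAAAAAHYAAAAoAAAAMAAAADAAAAABAAQAAAAAAIAEAAATCwAAEwsAABAAAAAAAAAAAAAAABEREQAiIiIAMzMzAERERABVVVUAZmZmAHd3dwCIiIgAmZmZAKqqqgC7u7sAzMzMAN3d3QDu7u4A////ALzu7c3Mys3MzM6brLzM3dze7u7t3d3u3t3u7t3u7tzcy87N3LyquoYb7u7t3e7u3dvO7u7u3d7d273c64rLzMuSd4dazd7u7euJzIMhAH3tyr3d7M3brMq8iYq7ze7u7t26c3qZmACap1jN2Zy5hTSKu83d3t3u7s3Jrd3d25MFI0aM3LrMusp2jMzd3s3t3avLvM3d7sowWqW7vMy8ec3Mynjd3u3My8p1vd3d3e2UOdlavMzJaN3LyXbM7u7bzN3LrN7d7t23Nr27rLy7h93cy4Ke7e3u3eqLur3d3d3Kpp3dy73NqM7typQsze7svtyCZ5zu3d3dqr3u2ty7vN3bqZgDzu7tnN24NHm8ve3djLzu65mq3d3etyOCXu7t2d3afKd3h93LrdztyqvN7uzN26KEPO7czN7cOeze673c3e2qq6ze7c3L3WCiPO7c3MztYWnM3c3d7ty7zaztzduGrDC1Ody7293Np63d3M3u7tzO7svM3dq5GVHLUDfcne7Lxb3d3Lve7uy6vMzNzdztcAbcl2SL3t3MmqzLubzO3uvN3d3d3e7su6vbMsdu7bzLvMys3c3cy6re3e7u7u7u3e6oFrbN3czM3Mqd3MzMy73u3u7t7u7u7uzUOnzMu7m6qoTN3dzN3d7t3u7t3u7u7u2yi8zMlIm5lIrL3u3M3Myc7u3tze3t3ds1zczbimzdx3mb3u7adEW+7u7u3e7d3aV83Lrdxqy6hVqLrO7oSanbze7u287czMWdzbncVpN4ZGN2nNxQjNmM7u7t3d3u6niNzbzZamakR4ymndcI3t3e7u7t3e7u7Mx6zMzJq2jFZ7u6Erkn7u7u7u7u27vM3N2Wu8yq10qDfL3KtQdAvu7u7u7t3d7brdzKvN3Nt5gozM65qpBDju7u7u7u7u7crey83e2TSZadzd7bvJloSN7u7u7dze7butqdzNu5Sd3Mze7t7teJlq3e3u3e3c3sm8qa3DAKurqpve7u7qOu3d7d3O7u3tvci7doiHZQe83Mit7u7Zje7u7d3N7eyqu8WMojABV1Fsu83d3u7t3u7u7u3M3e3LqakpxiVmZ7tczNzKzd3e7u7u7t3MzO3dxGtBiZqoq6rMvbyc3c3u7u7t3dzcy9yGeiORiJrHa8vMy8yLy83u7u7t3drc3KmrzZEFyLzLSsq8zMuryL3t3d3d7Jzs3t7u7cYq23eZl8zN25iqa8ze27rLZ87u3u7u7tUJ3FV6uLvNy6q6zLzO7Hhlu93d3u7t2rMY3bJ7qcve3dzN7c3t6lNs7Jzd3Nu5WYQq3dtJiszd3c3tvMzt21fO7d3trdy5qpVZvd3Hqrzd3My7zdzdylN73N3anM3LsweozM3cyrzuzdqb7tzN6XWLzdy9mpzbolrNzK3N3M7s3bjKm7y8zFKazN3MtDvKtYzcuqvd3u7t3K1om8zd1giruK26u1LLpovcu7jd3u3u7dmcrN3tt0etdnm82qVrmavd3dys7t7u3dm5zcrNm3mbpEq4vausrL3Kmt7u3u3g=="/>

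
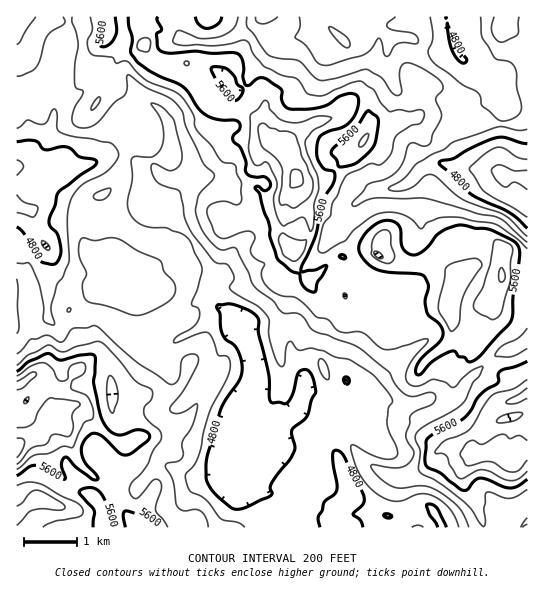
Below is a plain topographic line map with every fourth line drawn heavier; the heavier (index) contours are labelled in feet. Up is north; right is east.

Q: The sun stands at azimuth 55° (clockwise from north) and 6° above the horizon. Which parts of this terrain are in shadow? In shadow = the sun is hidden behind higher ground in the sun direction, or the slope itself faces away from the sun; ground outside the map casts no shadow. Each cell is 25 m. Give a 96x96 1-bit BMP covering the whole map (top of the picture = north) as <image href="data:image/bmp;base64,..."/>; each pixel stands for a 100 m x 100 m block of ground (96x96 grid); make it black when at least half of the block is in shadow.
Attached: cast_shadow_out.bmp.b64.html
<image width="96" height="96" href="data:image/bmp;base64,Qk2+BAAAAAAAAD4AAAAoAAAAYAAAAGAAAAABAAEAAAAAAIAEAAATCwAAEwsAAAIAAAAAAAAA////AAAAAAAB7zwAAAAAf////gDj/zgAAAAAf////gD//zgAAAAAf////AD//zAAAAAAP////gD//iAAAAAAf////+D//CAAAAAAP/////D/+AAAAAAAP/////j/gAAAAAAAH/////z+DAAAAAAAH/////x8HAAAAAAAH/////x+OAAAAAAAH/////w+cAAAAAAAH8////w888AAAAAAH4///eA94/AAAADwHx/98AA94/gAAwB4Hj/84AAZw/AAA4B8fj/8AAABw8AAAcA8YH/4AAADx4AAAAAcGH/wAAABhwAAAAAAP//gCAACBgAAAAAAP//ADgAyAAAAAAAGf//AHwAwAAAAAAAPd/4AHzgwAAAAAAAPd/+AHxwwADAAAAAP////HwQwADwAAAcP////ngCQADgAAD8P////3AAQADgAAD+P///3zAAAADAAAD+P///zgOAAACAAAD/f///wAfAAICAAAD/////wAADAAAAEAD/////wEABAAAAAAH/////wWAAAAAAAAH+////4DAAAAADAAf/////8AABAAAGAA/////f/AADAQAAAB////+f/gADAwAwDn////wP/gADDwBgB////+AP/wADHwHgB////8AP/wADHwfwB////4A//gADDn/wB////wA7/gADDn/gB////gBz/gADDH8AA////ABx/gADDPgAA////Dhh/h4DCPAAAf//+H/H/h8DH+AAA//+eH/H/w+CH8AAB//+cH///w+CH/AAP///4H///4eAP/AAf///wH/+8weAP/AAf///wD/gYAeAP+AAP///4C+AIAeAf8AAP///wA8AAAeAf8AAf///gA8AMIeAf8AB////AA+AGQcAf8AH////AAuAGAAAf4AP////OAAAAAAAf4AP////OAAAAAAAf4AP////mAAAAAAAf4AP////2AAAAAAA/4AP////wAAAAAAD/8AP////wAAAAAADv8AP////wAAAAAADjMAH////sAAAAAADgAAH////wAAAAAAAAAAH////wADAAAAAD4AP////wAHgAADDH/wf////wAjAAAP/////////gPzAAA//////////AfgAAh//////////APgADh/////////+AHAA5A/////////8AAAA4A/////////4AAAAwAf////////4AAAAgAP9//f////wAMQAAAD47+P////wAEYAAAAA/+P////gAAIIAAAA//P///3AAAAAAAAA3/H//+AAAAAAAAD4j/H//8AwAAAAAAD8B/H//4AwAAAAAAD8A/n//wEQAAAHgAD8Mf///wMAAAAHwAD8fv///gIAAAAPgAD8P////AIAAAAPAAD8P///4AAAAAAOADD8P///AAAAAAAMAPz8H//+AAAAAAAIAf98D//+AAAAAAAAAf/8B//8AAAAAAAAAf+YB/78DgAAAYAAAf+AA/74H+AAA4CAAf+AA/54H/AAAwGAA/8AAf94D8AAAwCAA58AAP54B8AABgAAA58AAH4wA4AAAAAAAY8A="/>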